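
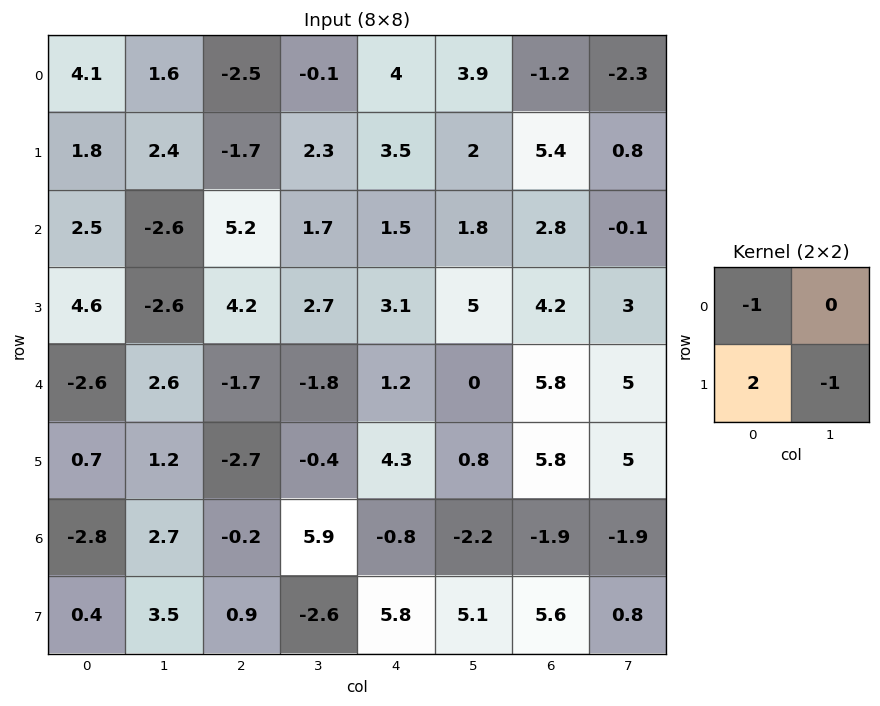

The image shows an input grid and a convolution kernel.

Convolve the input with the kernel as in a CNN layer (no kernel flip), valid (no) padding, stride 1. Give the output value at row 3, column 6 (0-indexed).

2.4

The receptive field on the input at this output position is [4.2 3 / 5.8 5]. Elementwise product with the kernel and sum: 4.2·-1 + 5.8·2 + 5·-1.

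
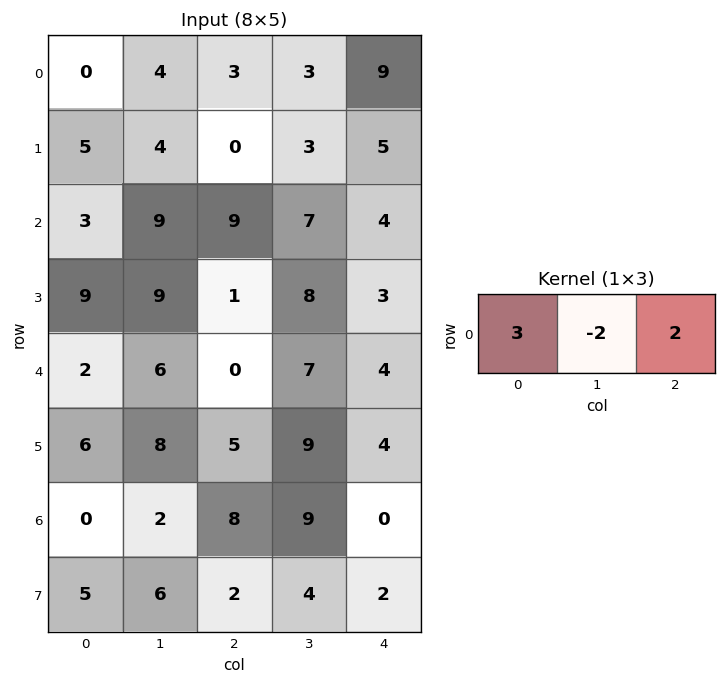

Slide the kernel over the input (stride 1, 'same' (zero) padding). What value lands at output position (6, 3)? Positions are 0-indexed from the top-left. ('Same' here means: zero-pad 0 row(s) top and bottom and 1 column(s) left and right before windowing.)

6

The receptive field on the zero-padded input at this output position is [8 9 0]. Elementwise product with the kernel and sum: 8·3 + 9·-2 + 0·2.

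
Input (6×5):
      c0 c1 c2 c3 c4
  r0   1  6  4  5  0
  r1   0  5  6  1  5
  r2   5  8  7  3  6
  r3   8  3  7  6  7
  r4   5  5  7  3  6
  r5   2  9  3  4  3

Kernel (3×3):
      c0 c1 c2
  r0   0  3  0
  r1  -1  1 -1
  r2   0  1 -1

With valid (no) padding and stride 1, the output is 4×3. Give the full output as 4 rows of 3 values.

Output[0,0]: The receptive field on the input at this output position is [1 6 4 / 0 5 6 / 5 8 7]. Elementwise product with the kernel and sum: 6·3 + 0·-1 + 5·1 + 6·-1 + 8·1 + 7·-1.

18 16 2
7 15 -8
10 23 -2
8 19 9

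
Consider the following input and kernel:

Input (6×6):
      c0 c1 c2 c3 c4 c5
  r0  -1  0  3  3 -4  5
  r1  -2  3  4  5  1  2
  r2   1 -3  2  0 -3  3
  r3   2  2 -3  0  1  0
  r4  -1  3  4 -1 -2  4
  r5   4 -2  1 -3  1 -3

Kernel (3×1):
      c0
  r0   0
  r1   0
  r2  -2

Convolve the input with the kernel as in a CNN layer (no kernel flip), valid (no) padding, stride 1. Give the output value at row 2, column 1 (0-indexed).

The receptive field on the input at this output position is [-3 / 2 / 3]. Elementwise product with the kernel and sum: 3·-2.

-6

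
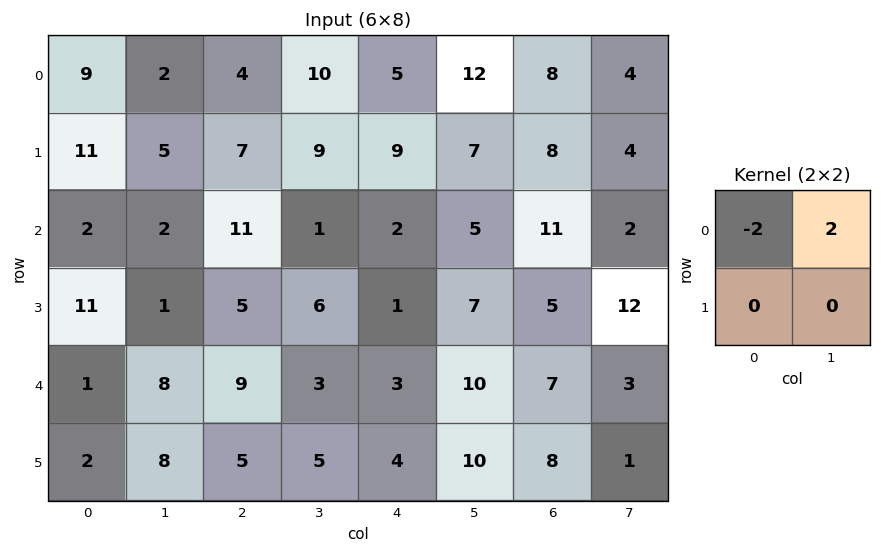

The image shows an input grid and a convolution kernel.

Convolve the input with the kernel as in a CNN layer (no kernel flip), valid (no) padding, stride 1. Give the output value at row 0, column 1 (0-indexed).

4

The receptive field on the input at this output position is [2 4 / 5 7]. Elementwise product with the kernel and sum: 2·-2 + 4·2.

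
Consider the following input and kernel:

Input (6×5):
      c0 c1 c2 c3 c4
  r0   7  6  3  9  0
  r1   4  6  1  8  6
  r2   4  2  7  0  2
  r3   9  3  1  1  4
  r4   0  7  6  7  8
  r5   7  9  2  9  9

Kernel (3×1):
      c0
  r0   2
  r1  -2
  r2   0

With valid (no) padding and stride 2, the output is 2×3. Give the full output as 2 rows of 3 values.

6 4 -12
-10 12 -4

Output[0,0]: The receptive field on the input at this output position is [7 / 4 / 4]. Elementwise product with the kernel and sum: 7·2 + 4·-2.
Output[0,1]: The receptive field on the input at this output position is [3 / 1 / 7]. Elementwise product with the kernel and sum: 3·2 + 1·-2.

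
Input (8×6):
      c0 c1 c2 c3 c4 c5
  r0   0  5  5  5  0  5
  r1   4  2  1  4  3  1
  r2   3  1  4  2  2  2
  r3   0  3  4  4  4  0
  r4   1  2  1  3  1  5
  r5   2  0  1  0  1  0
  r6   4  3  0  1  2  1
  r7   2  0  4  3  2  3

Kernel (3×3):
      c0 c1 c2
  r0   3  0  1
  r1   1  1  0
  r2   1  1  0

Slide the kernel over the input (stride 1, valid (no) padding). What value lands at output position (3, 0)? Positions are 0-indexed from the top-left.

The receptive field on the input at this output position is [0 3 4 / 1 2 1 / 2 0 1]. Elementwise product with the kernel and sum: 0·3 + 4·1 + 1·1 + 2·1 + 2·1 + 0·1.

9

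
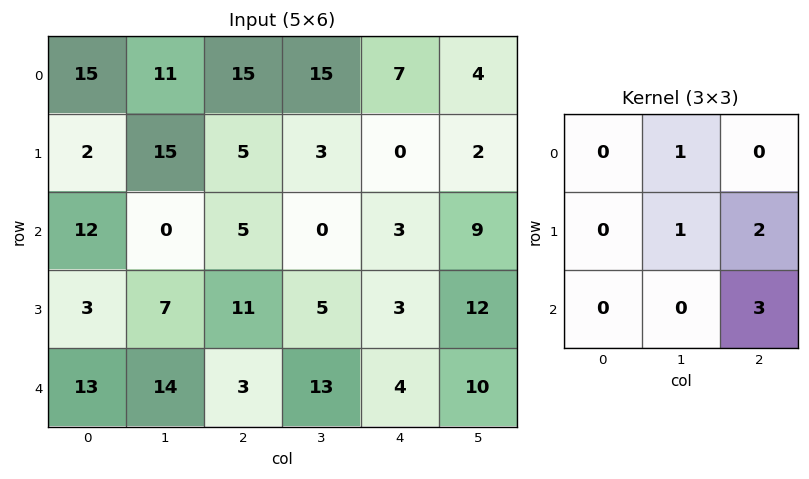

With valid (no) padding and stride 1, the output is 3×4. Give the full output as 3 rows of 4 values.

Output[0,0]: The receptive field on the input at this output position is [15 11 15 / 2 15 5 / 12 0 5]. Elementwise product with the kernel and sum: 11·1 + 15·1 + 5·2 + 5·3.

51 26 27 38
58 25 18 57
38 65 23 60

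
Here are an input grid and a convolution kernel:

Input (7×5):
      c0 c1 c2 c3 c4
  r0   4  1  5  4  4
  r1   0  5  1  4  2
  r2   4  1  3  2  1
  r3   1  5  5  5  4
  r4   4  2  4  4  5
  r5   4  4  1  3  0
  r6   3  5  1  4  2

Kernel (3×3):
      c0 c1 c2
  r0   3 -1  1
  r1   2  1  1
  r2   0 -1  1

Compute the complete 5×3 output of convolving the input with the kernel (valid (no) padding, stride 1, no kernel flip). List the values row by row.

24 16 22
8 25 9
28 22 28
14 29 28
23 21 16

Output[0,0]: The receptive field on the input at this output position is [4 1 5 / 0 5 1 / 4 1 3]. Elementwise product with the kernel and sum: 4·3 + 1·-1 + 5·1 + 0·2 + 5·1 + 1·1 + 1·-1 + 3·1.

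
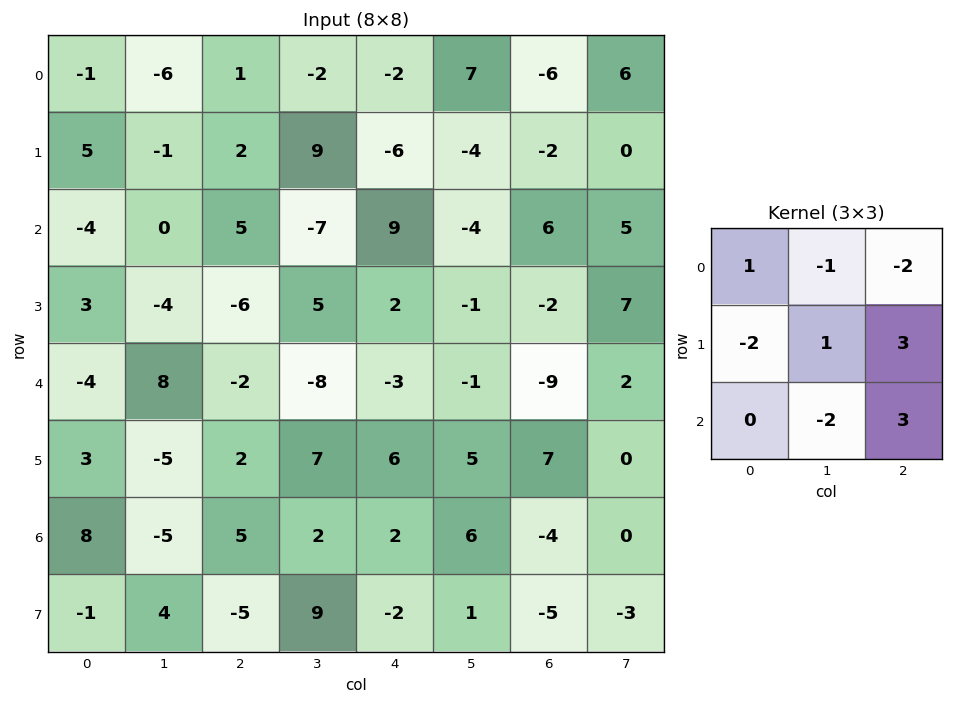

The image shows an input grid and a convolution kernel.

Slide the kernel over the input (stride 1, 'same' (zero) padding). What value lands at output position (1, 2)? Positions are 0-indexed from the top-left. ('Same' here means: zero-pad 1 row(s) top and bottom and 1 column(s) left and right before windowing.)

The receptive field on the zero-padded input at this output position is [-6 1 -2 / -1 2 9 / 0 5 -7]. Elementwise product with the kernel and sum: -6·1 + 1·-1 + -2·-2 + -1·-2 + 2·1 + 9·3 + 5·-2 + -7·3.

-3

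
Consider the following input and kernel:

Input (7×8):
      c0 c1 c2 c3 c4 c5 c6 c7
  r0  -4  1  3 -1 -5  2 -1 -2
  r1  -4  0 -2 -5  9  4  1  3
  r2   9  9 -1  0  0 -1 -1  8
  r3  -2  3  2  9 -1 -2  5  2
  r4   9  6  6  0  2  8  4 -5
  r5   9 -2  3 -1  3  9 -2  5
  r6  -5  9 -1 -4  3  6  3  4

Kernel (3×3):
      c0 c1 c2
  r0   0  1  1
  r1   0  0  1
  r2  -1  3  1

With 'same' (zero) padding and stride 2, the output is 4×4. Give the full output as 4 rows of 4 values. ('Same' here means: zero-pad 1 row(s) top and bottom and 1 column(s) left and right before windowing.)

-11 -12 38 0
2 5 -2 31
32 21 24 -8
16 -2 18 7

Output[0,0]: The receptive field on the zero-padded input at this output position is [0 0 0 / 0 -4 1 / 0 -4 0]. Elementwise product with the kernel and sum: 0·1 + 0·1 + 1·1 + 0·-1 + -4·3 + 0·1.
Output[0,1]: The receptive field on the zero-padded input at this output position is [0 0 0 / 1 3 -1 / 0 -2 -5]. Elementwise product with the kernel and sum: 0·1 + 0·1 + -1·1 + 0·-1 + -2·3 + -5·1.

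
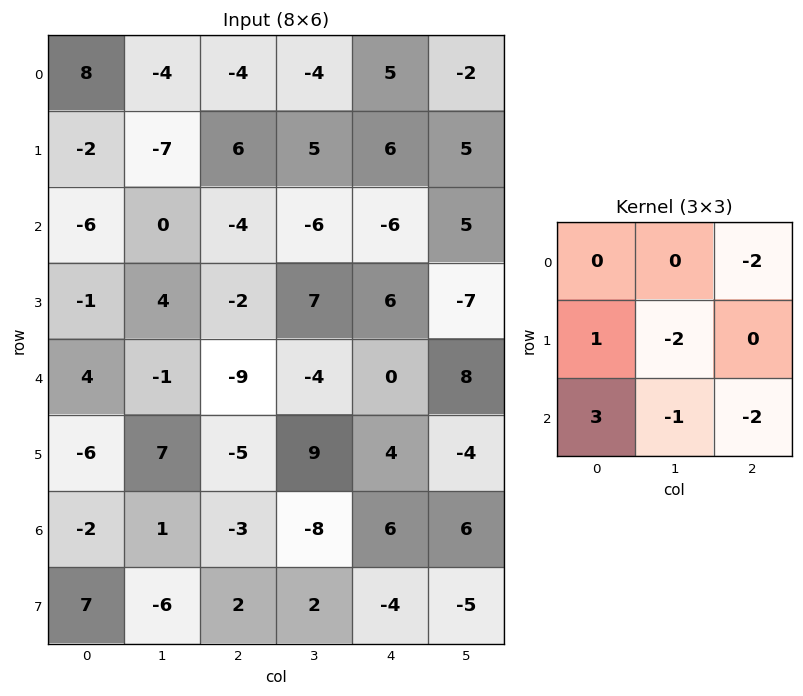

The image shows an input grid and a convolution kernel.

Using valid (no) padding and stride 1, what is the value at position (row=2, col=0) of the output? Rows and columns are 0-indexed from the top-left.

The receptive field on the input at this output position is [-6 0 -4 / -1 4 -2 / 4 -1 -9]. Elementwise product with the kernel and sum: -4·-2 + -1·1 + 4·-2 + 4·3 + -1·-1 + -9·-2.

30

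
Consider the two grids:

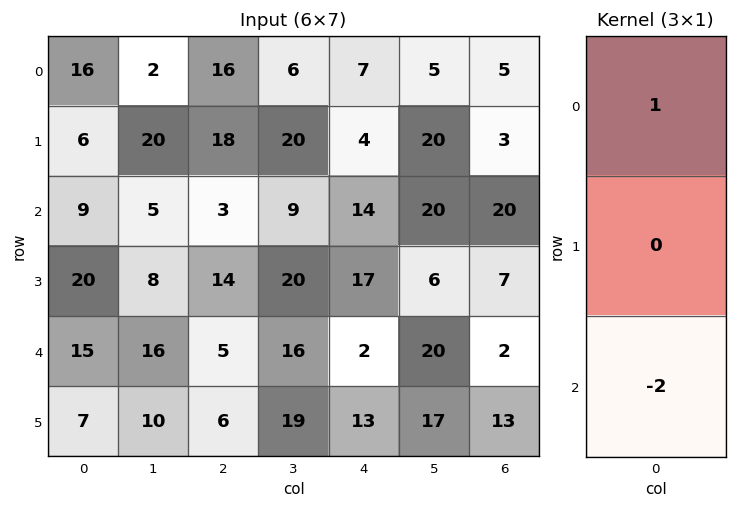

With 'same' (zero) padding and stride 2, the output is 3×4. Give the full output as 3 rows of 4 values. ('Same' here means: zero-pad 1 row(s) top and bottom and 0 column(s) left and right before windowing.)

Output[0,0]: The receptive field on the zero-padded input at this output position is [0 / 16 / 6]. Elementwise product with the kernel and sum: 0·1 + 6·-2.

-12 -36 -8 -6
-34 -10 -30 -11
6 2 -9 -19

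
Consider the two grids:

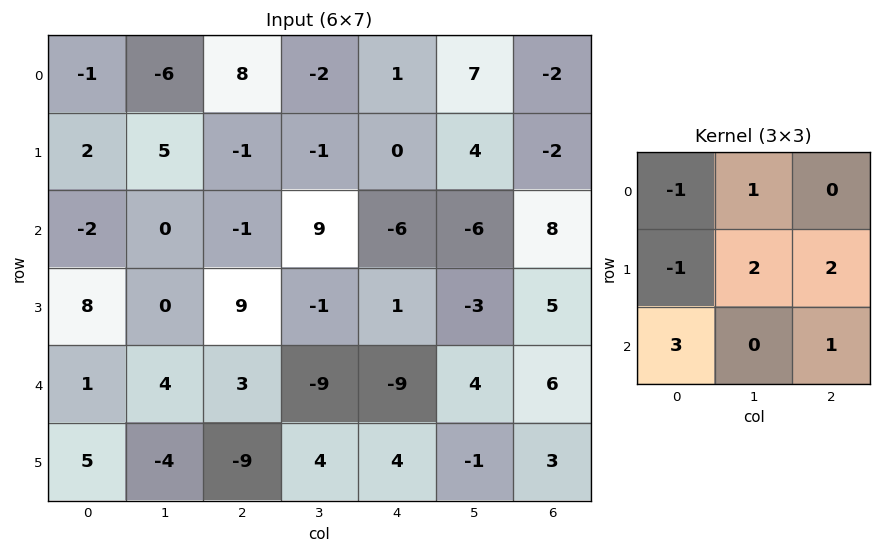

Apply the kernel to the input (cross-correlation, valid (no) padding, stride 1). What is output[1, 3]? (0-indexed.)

-38

The receptive field on the input at this output position is [-1 0 4 / 9 -6 -6 / -1 1 -3]. Elementwise product with the kernel and sum: -1·-1 + 0·1 + 9·-1 + -6·2 + -6·2 + -1·3 + -3·1.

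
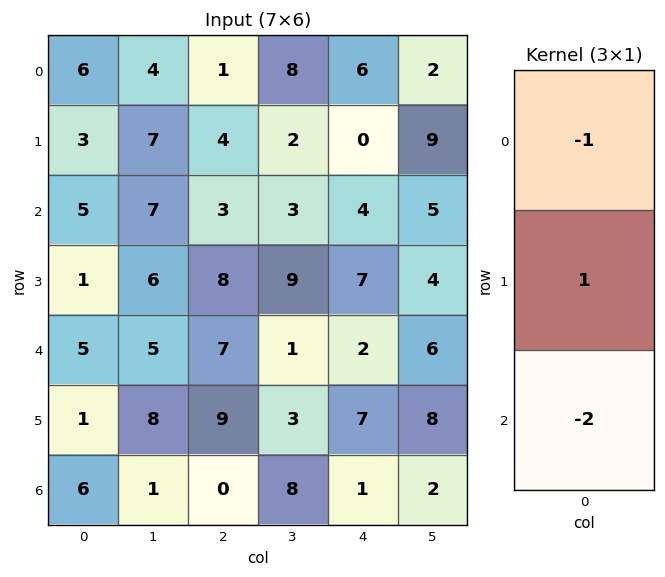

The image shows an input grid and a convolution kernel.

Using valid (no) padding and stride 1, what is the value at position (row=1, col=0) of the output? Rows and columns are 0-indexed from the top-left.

0

The receptive field on the input at this output position is [3 / 5 / 1]. Elementwise product with the kernel and sum: 3·-1 + 5·1 + 1·-2.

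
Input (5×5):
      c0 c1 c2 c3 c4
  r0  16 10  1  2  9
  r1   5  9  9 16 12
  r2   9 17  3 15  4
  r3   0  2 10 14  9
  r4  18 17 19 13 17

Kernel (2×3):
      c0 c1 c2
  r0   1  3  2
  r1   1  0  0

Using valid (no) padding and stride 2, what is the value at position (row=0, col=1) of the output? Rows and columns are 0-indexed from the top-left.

34

The receptive field on the input at this output position is [1 2 9 / 9 16 12]. Elementwise product with the kernel and sum: 1·1 + 2·3 + 9·2 + 9·1.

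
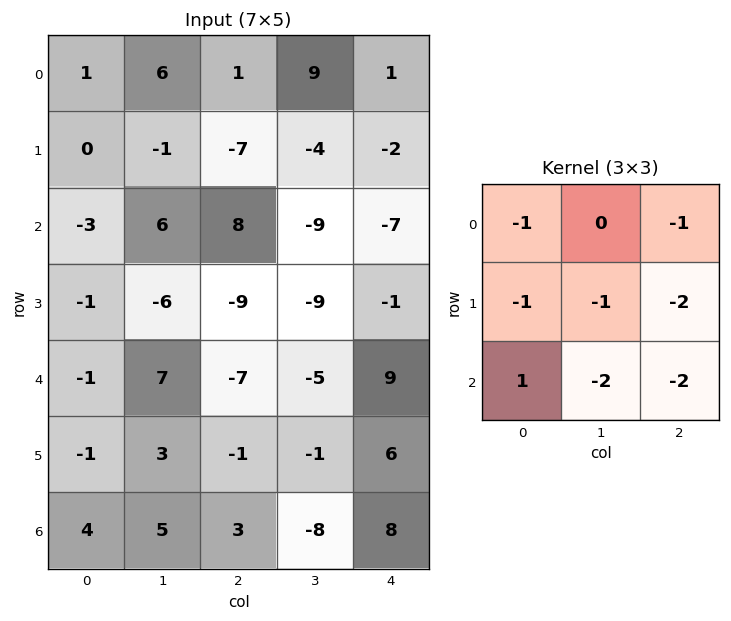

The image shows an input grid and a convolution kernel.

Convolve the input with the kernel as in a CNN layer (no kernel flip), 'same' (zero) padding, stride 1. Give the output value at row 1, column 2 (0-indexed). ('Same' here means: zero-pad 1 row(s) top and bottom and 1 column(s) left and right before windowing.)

The receptive field on the zero-padded input at this output position is [6 1 9 / -1 -7 -4 / 6 8 -9]. Elementwise product with the kernel and sum: 6·-1 + 9·-1 + -1·-1 + -7·-1 + -4·-2 + 6·1 + 8·-2 + -9·-2.

9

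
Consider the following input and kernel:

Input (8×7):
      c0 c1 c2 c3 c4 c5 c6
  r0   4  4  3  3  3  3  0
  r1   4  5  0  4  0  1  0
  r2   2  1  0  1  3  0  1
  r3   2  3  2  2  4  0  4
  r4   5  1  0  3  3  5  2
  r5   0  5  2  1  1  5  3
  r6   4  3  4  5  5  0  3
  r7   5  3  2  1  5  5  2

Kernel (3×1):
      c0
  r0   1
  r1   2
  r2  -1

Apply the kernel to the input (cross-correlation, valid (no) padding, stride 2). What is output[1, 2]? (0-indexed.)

The receptive field on the input at this output position is [3 / 4 / 3]. Elementwise product with the kernel and sum: 3·1 + 4·2 + 3·-1.

8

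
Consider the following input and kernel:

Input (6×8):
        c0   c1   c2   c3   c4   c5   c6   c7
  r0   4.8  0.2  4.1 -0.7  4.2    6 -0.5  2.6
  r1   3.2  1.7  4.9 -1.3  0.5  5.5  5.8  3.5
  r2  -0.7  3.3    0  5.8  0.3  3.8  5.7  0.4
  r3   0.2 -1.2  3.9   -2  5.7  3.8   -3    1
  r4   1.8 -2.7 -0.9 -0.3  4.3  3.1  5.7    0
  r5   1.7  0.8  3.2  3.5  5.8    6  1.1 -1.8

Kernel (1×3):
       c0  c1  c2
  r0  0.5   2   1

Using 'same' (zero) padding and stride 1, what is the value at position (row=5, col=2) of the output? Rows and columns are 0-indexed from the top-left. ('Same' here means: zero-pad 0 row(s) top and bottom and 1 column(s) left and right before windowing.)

10.3

The receptive field on the zero-padded input at this output position is [0.8 3.2 3.5]. Elementwise product with the kernel and sum: 0.8·0.5 + 3.2·2 + 3.5·1.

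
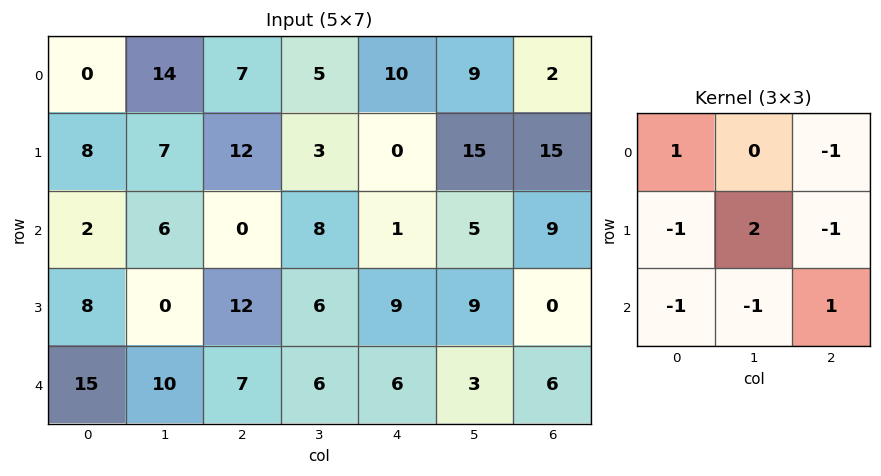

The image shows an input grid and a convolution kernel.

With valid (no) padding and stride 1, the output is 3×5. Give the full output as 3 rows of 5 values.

Output[0,0]: The receptive field on the input at this output position is [0 14 7 / 8 7 12 / 2 6 0]. Elementwise product with the kernel and sum: 0·1 + 7·-1 + 8·-1 + 7·2 + 12·-1 + 2·-1 + 6·-1 + 0·1.
Output[0,1]: The receptive field on the input at this output position is [14 7 5 / 7 12 3 / 6 0 8]. Elementwise product with the kernel and sum: 14·1 + 5·-1 + 7·-1 + 12·2 + 3·-1 + 6·-1 + 0·-1 + 8·1.

-21 25 -16 -26 26
10 -16 18 -29 -33
-36 5 -17 -3 -2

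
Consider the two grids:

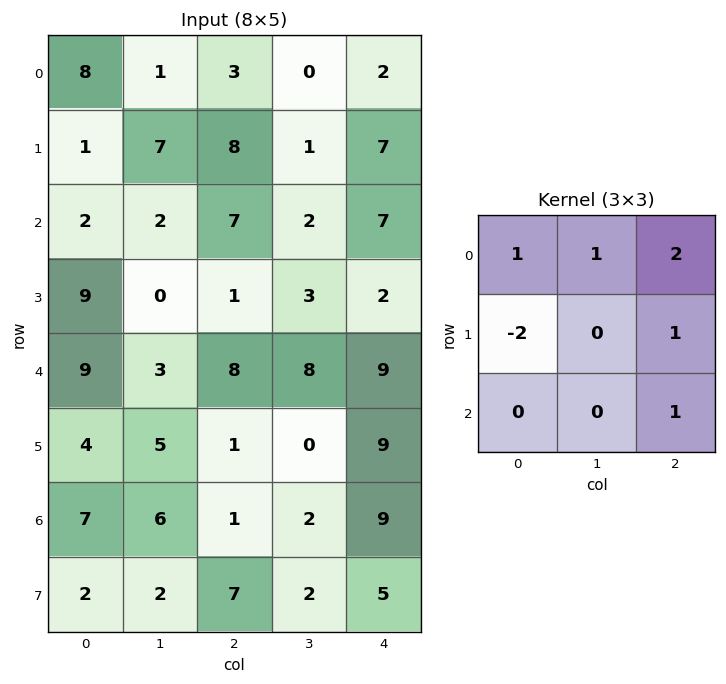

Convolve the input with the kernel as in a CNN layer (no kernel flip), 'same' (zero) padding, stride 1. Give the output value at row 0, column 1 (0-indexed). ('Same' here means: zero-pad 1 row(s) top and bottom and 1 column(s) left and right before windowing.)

The receptive field on the zero-padded input at this output position is [0 0 0 / 8 1 3 / 1 7 8]. Elementwise product with the kernel and sum: 0·1 + 0·1 + 0·2 + 8·-2 + 3·1 + 8·1.

-5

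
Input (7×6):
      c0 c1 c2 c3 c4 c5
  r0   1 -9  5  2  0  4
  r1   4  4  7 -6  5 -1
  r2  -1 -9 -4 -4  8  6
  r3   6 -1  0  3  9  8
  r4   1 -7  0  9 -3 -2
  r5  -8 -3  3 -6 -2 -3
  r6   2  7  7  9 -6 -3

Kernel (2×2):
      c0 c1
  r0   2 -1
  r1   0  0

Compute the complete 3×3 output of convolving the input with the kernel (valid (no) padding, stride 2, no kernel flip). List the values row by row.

11 8 -4
7 -4 10
9 -9 -4

Output[0,0]: The receptive field on the input at this output position is [1 -9 / 4 4]. Elementwise product with the kernel and sum: 1·2 + -9·-1.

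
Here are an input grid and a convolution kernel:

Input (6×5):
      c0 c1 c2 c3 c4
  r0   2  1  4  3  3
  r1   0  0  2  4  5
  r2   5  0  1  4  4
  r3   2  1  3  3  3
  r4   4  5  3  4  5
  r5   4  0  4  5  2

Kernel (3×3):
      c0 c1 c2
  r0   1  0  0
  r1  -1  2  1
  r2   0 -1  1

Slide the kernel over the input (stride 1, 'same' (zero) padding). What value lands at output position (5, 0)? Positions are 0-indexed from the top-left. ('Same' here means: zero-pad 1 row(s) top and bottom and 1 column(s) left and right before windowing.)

8

The receptive field on the zero-padded input at this output position is [0 4 5 / 0 4 0 / 0 0 0]. Elementwise product with the kernel and sum: 0·1 + 0·-1 + 4·2 + 0·1 + 0·-1 + 0·1.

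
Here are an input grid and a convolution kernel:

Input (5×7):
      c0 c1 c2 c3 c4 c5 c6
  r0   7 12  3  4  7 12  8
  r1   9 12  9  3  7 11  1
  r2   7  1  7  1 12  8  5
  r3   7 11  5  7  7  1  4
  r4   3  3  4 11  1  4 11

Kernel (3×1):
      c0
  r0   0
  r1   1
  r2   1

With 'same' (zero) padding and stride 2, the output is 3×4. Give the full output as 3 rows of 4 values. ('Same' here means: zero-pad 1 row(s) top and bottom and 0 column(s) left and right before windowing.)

16 12 14 9
14 12 19 9
3 4 1 11

Output[0,0]: The receptive field on the zero-padded input at this output position is [0 / 7 / 9]. Elementwise product with the kernel and sum: 7·1 + 9·1.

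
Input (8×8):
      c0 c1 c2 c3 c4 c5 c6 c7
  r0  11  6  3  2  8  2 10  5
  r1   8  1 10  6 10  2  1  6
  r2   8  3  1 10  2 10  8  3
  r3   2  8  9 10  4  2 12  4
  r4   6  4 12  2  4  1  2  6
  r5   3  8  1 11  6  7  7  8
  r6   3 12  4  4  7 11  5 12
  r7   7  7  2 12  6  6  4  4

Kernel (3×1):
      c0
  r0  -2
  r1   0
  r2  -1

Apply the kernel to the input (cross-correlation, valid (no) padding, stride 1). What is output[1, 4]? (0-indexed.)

The receptive field on the input at this output position is [10 / 2 / 4]. Elementwise product with the kernel and sum: 10·-2 + 4·-1.

-24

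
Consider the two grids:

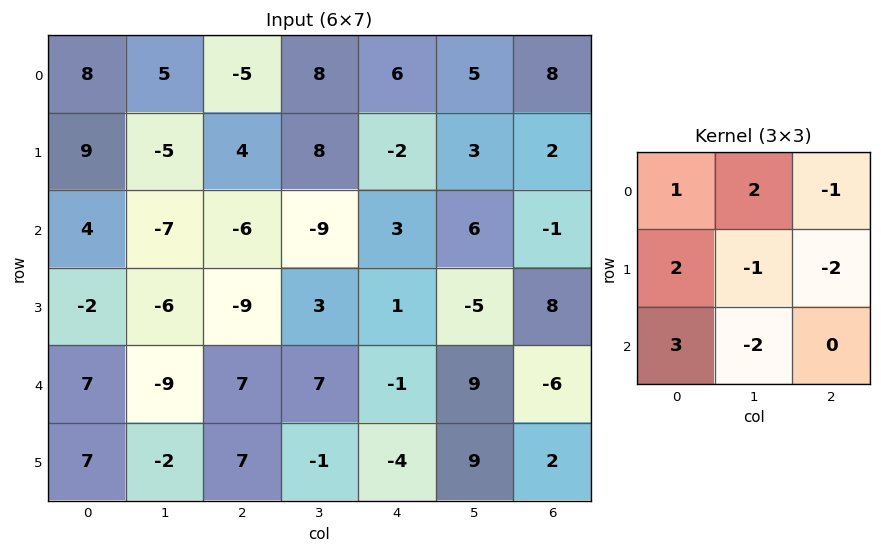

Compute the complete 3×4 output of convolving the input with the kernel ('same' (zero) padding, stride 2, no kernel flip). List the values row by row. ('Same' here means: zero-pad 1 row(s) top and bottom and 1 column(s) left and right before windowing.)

Output[0,0]: The receptive field on the zero-padded input at this output position is [0 0 0 / 0 8 5 / 0 9 -5]. Elementwise product with the kernel and sum: 0·1 + 0·2 + 0·-1 + 0·2 + 8·-1 + 5·-2 + 0·3 + 9·-2.
Output[0,1]: The receptive field on the zero-padded input at this output position is [0 0 0 / 5 -5 8 / -5 4 8]. Elementwise product with the kernel and sum: 0·1 + 0·2 + 0·-1 + 5·2 + -5·-1 + 8·-2 + -5·3 + 4·-2.

-36 -24 28 7
37 5 -25 -11
-1 -86 12 58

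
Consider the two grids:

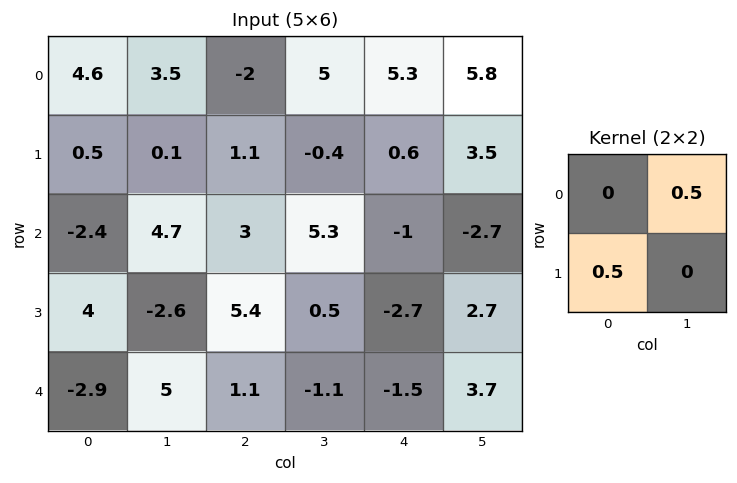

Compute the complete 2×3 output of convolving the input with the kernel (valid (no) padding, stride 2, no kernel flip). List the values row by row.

Output[0,0]: The receptive field on the input at this output position is [4.6 3.5 / 0.5 0.1]. Elementwise product with the kernel and sum: 3.5·0.5 + 0.5·0.5.

2 3.05 3.2
4.35 5.35 -2.7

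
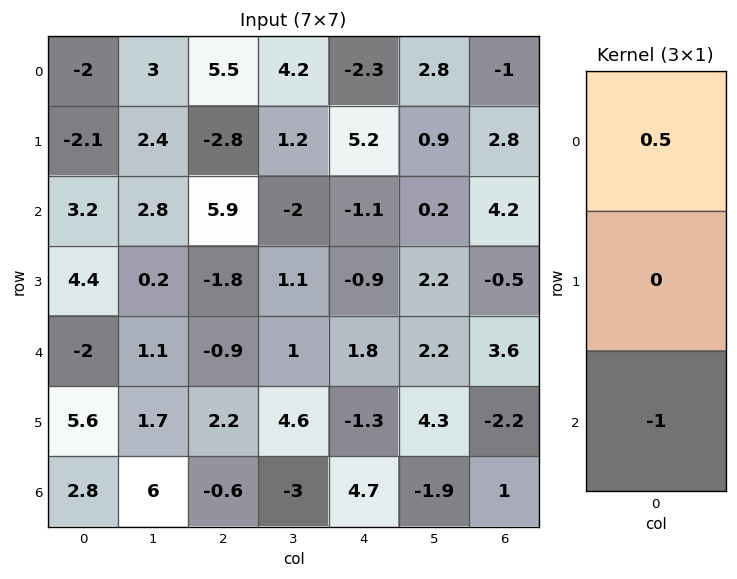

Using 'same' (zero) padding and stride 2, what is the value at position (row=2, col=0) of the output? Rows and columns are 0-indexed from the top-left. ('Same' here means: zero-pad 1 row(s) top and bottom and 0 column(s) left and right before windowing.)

-3.4

The receptive field on the zero-padded input at this output position is [4.4 / -2 / 5.6]. Elementwise product with the kernel and sum: 4.4·0.5 + 5.6·-1.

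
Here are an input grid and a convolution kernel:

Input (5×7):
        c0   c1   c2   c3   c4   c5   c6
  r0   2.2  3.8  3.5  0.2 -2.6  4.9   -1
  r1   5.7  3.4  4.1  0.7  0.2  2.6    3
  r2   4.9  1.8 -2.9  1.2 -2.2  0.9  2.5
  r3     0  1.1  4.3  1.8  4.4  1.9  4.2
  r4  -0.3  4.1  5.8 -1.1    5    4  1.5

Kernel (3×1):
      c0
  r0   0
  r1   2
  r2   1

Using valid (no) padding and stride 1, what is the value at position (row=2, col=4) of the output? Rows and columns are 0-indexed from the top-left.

The receptive field on the input at this output position is [-2.2 / 4.4 / 5]. Elementwise product with the kernel and sum: 4.4·2 + 5·1.

13.8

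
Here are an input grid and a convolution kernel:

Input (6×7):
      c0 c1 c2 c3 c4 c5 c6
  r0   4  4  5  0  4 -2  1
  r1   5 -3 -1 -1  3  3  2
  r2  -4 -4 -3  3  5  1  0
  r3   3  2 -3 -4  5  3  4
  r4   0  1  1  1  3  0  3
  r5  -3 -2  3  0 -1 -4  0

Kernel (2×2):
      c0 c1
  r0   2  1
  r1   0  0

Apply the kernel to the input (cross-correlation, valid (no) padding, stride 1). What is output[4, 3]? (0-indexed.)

The receptive field on the input at this output position is [1 3 / 0 -1]. Elementwise product with the kernel and sum: 1·2 + 3·1.

5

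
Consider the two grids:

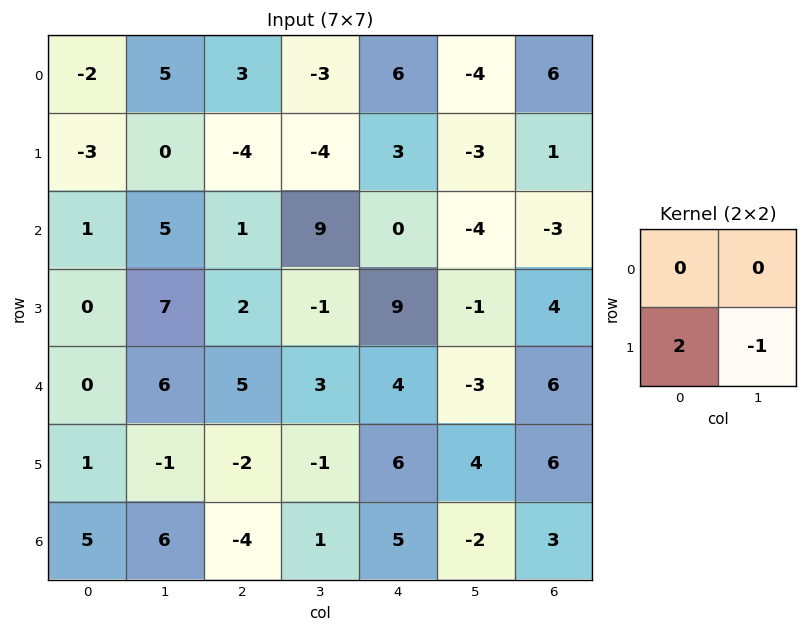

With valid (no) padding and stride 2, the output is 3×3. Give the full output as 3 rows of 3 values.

-6 -4 9
-7 5 19
3 -3 8

Output[0,0]: The receptive field on the input at this output position is [-2 5 / -3 0]. Elementwise product with the kernel and sum: -3·2 + 0·-1.
Output[0,1]: The receptive field on the input at this output position is [3 -3 / -4 -4]. Elementwise product with the kernel and sum: -4·2 + -4·-1.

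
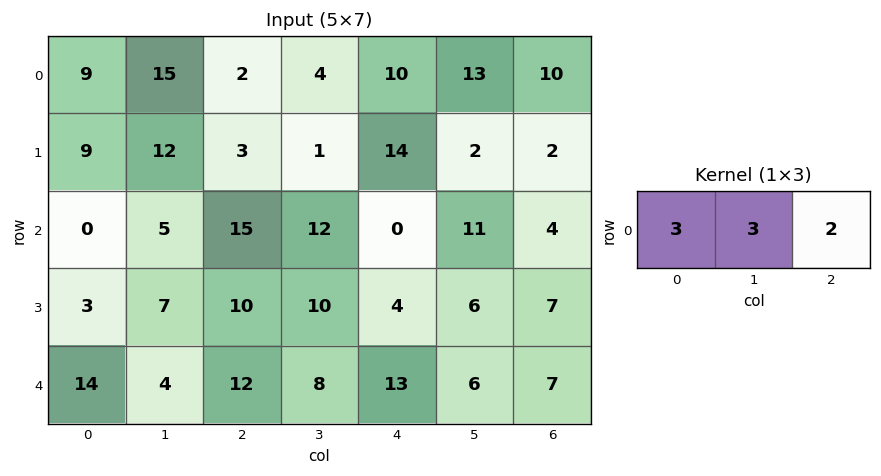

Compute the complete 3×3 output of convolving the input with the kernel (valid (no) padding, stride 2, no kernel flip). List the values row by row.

76 38 89
45 81 41
78 86 71

Output[0,0]: The receptive field on the input at this output position is [9 15 2]. Elementwise product with the kernel and sum: 9·3 + 15·3 + 2·2.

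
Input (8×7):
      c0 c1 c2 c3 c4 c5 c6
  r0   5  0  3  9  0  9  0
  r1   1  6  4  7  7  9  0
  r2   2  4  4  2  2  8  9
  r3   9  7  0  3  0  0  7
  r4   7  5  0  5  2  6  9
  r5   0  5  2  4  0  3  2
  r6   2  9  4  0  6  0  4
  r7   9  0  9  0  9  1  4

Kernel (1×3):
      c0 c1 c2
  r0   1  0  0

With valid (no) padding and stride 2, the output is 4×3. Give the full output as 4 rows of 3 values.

Output[0,0]: The receptive field on the input at this output position is [5 0 3]. Elementwise product with the kernel and sum: 5·1.

5 3 0
2 4 2
7 0 2
2 4 6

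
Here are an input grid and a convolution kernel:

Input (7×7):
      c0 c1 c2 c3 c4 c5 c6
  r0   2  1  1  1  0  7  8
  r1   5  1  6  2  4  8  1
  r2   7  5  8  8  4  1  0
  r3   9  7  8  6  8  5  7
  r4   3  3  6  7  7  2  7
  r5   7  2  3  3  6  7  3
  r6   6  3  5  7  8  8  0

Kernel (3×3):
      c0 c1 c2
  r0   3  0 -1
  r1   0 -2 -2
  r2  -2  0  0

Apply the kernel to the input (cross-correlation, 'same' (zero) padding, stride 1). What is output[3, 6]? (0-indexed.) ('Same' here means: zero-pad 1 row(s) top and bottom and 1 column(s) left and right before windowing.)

-15

The receptive field on the zero-padded input at this output position is [1 0 0 / 5 7 0 / 2 7 0]. Elementwise product with the kernel and sum: 1·3 + 0·-1 + 7·-2 + 0·-2 + 2·-2.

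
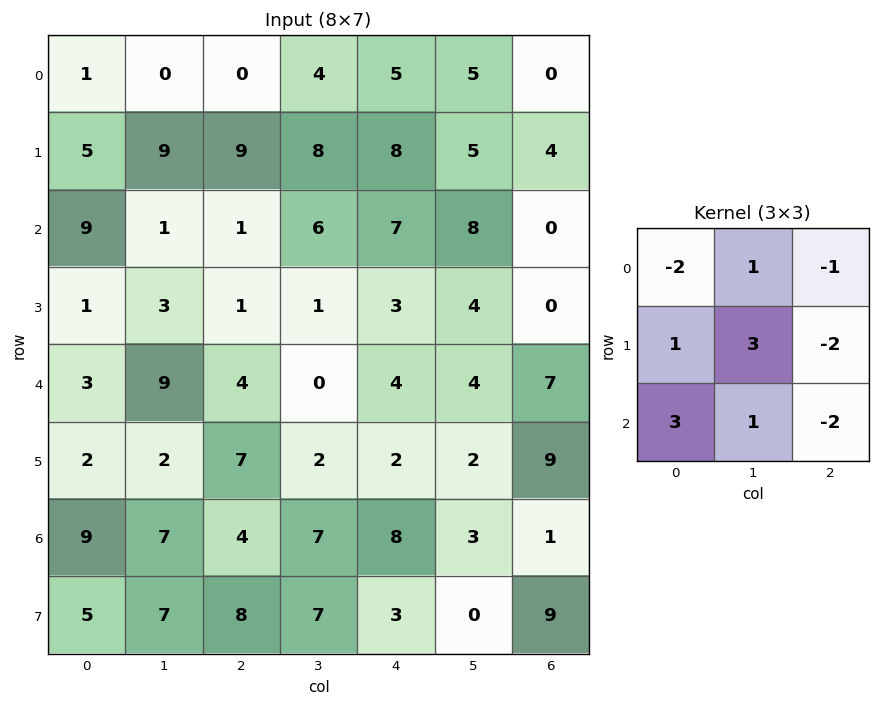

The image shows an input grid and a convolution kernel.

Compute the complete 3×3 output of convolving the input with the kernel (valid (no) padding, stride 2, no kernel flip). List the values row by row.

Output[0,0]: The receptive field on the input at this output position is [1 0 0 / 5 9 9 / 9 1 1]. Elementwise product with the kernel and sum: 1·-2 + 0·1 + 0·-1 + 5·1 + 9·3 + 9·-2 + 9·3 + 1·1 + 1·-2.

38 11 39
0 -1 11
19 0 4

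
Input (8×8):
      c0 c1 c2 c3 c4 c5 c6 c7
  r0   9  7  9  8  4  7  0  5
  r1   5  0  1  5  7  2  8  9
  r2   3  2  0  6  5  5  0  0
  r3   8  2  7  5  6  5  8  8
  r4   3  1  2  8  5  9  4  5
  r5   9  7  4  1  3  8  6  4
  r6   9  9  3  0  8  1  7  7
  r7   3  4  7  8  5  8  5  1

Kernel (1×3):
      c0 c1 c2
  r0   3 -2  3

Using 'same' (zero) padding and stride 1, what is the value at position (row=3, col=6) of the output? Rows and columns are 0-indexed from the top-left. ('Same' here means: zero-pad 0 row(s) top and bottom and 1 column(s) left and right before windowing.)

The receptive field on the zero-padded input at this output position is [5 8 8]. Elementwise product with the kernel and sum: 5·3 + 8·-2 + 8·3.

23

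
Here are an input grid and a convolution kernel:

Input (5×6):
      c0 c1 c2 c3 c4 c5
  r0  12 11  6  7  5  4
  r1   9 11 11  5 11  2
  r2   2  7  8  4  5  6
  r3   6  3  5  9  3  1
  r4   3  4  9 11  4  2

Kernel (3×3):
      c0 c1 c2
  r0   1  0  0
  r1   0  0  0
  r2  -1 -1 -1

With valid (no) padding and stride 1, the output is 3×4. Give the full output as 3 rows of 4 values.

-5 -8 -11 -8
-5 -6 -6 -8
-14 -17 -16 -13

Output[0,0]: The receptive field on the input at this output position is [12 11 6 / 9 11 11 / 2 7 8]. Elementwise product with the kernel and sum: 12·1 + 2·-1 + 7·-1 + 8·-1.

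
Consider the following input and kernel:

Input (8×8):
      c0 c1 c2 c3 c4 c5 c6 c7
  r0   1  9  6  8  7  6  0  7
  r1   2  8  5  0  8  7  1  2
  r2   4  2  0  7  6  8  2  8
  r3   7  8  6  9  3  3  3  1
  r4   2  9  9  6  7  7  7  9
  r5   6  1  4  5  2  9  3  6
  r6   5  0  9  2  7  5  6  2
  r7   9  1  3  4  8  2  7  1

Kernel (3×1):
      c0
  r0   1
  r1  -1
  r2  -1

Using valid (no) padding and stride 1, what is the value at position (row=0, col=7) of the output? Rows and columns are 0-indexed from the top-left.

The receptive field on the input at this output position is [7 / 2 / 8]. Elementwise product with the kernel and sum: 7·1 + 2·-1 + 8·-1.

-3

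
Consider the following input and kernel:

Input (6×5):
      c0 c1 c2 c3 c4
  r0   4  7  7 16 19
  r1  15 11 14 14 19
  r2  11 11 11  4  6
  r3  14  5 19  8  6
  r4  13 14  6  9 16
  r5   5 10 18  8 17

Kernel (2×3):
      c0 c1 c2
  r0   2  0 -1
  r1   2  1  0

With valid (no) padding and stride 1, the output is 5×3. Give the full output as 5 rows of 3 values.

Output[0,0]: The receptive field on the input at this output position is [4 7 7 / 15 11 14]. Elementwise product with the kernel and sum: 4·2 + 7·-1 + 15·2 + 11·1.

42 34 37
49 41 35
44 47 62
49 36 53
40 57 40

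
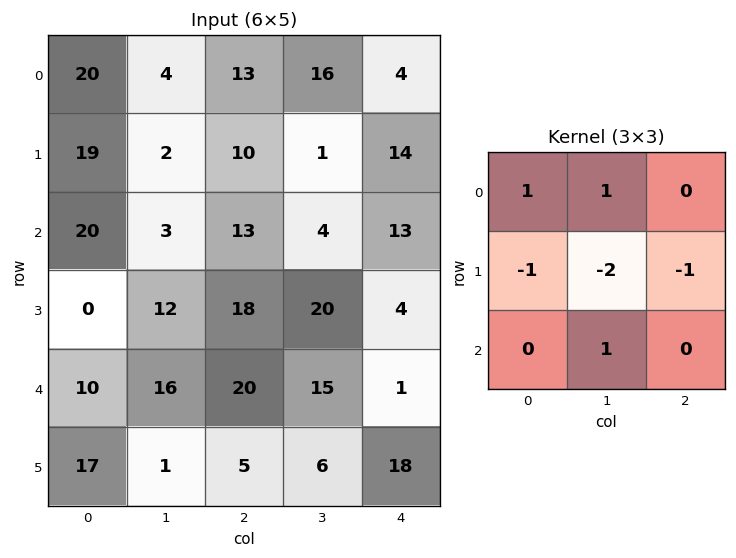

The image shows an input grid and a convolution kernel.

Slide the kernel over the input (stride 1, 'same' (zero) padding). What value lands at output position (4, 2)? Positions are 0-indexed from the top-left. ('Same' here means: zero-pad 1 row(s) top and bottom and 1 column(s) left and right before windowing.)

-36

The receptive field on the zero-padded input at this output position is [12 18 20 / 16 20 15 / 1 5 6]. Elementwise product with the kernel and sum: 12·1 + 18·1 + 16·-1 + 20·-2 + 15·-1 + 5·1.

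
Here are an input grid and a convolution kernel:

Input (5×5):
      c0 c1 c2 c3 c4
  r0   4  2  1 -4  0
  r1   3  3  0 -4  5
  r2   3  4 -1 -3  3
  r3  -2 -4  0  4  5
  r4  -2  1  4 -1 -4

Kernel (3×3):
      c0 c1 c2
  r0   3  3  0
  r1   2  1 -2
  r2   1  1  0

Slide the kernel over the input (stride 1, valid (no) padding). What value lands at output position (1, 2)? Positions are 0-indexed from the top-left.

-19

The receptive field on the input at this output position is [0 -4 5 / -1 -3 3 / 0 4 5]. Elementwise product with the kernel and sum: 0·3 + -4·3 + -1·2 + -3·1 + 3·-2 + 0·1 + 4·1.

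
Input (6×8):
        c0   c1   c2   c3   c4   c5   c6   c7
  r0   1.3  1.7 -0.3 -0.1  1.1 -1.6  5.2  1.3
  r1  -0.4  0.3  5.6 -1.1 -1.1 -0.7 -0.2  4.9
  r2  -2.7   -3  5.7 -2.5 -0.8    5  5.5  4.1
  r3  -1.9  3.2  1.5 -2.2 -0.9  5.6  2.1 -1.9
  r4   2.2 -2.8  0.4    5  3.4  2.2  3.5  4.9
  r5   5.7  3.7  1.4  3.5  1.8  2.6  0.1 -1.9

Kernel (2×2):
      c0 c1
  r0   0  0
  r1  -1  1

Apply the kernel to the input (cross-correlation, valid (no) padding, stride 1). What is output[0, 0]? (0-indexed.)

0.7

The receptive field on the input at this output position is [1.3 1.7 / -0.4 0.3]. Elementwise product with the kernel and sum: -0.4·-1 + 0.3·1.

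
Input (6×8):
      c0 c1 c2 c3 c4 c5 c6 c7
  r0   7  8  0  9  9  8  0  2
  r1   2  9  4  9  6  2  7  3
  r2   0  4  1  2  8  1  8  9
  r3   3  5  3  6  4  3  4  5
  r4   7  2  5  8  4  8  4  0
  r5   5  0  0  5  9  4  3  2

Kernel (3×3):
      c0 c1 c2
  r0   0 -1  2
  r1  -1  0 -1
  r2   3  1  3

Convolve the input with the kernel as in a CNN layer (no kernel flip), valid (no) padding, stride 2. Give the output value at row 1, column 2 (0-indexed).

39

The receptive field on the input at this output position is [8 1 8 / 4 3 4 / 4 8 4]. Elementwise product with the kernel and sum: 1·-1 + 8·2 + 4·-1 + 4·-1 + 4·3 + 8·1 + 4·3.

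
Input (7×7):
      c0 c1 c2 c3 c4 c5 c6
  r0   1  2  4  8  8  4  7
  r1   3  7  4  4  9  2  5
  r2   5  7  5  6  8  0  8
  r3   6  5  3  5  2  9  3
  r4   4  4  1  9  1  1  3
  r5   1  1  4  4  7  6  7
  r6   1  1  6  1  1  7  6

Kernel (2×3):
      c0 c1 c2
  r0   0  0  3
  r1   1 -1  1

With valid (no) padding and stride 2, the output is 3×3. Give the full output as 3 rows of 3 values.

12 33 33
19 24 20
7 10 17

Output[0,0]: The receptive field on the input at this output position is [1 2 4 / 3 7 4]. Elementwise product with the kernel and sum: 4·3 + 3·1 + 7·-1 + 4·1.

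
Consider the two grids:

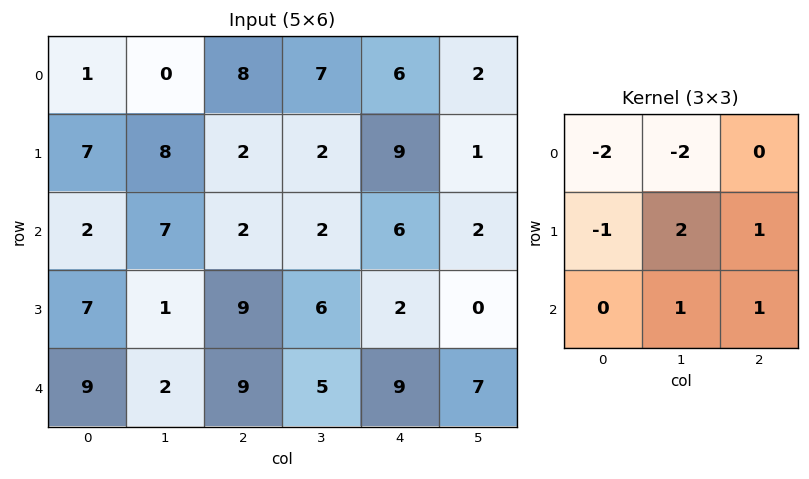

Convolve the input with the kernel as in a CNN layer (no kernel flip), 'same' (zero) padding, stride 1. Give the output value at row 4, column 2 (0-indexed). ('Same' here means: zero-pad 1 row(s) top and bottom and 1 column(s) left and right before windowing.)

The receptive field on the zero-padded input at this output position is [1 9 6 / 2 9 5 / 0 0 0]. Elementwise product with the kernel and sum: 1·-2 + 9·-2 + 2·-1 + 9·2 + 5·1 + 0·1 + 0·1.

1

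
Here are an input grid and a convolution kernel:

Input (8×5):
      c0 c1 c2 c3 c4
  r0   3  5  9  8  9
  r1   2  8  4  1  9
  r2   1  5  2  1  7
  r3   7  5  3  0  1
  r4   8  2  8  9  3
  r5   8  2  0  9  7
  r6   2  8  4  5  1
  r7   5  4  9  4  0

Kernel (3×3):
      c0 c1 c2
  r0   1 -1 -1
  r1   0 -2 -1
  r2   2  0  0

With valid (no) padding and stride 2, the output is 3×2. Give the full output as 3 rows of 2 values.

Output[0,0]: The receptive field on the input at this output position is [3 5 9 / 2 8 4 / 1 5 2]. Elementwise product with the kernel and sum: 3·1 + 5·-1 + 9·-1 + 8·-2 + 4·-1 + 1·2.
Output[0,1]: The receptive field on the input at this output position is [9 8 9 / 4 1 9 / 2 1 7]. Elementwise product with the kernel and sum: 9·1 + 8·-1 + 9·-1 + 1·-2 + 9·-1 + 2·2.

-29 -15
-3 9
-2 -21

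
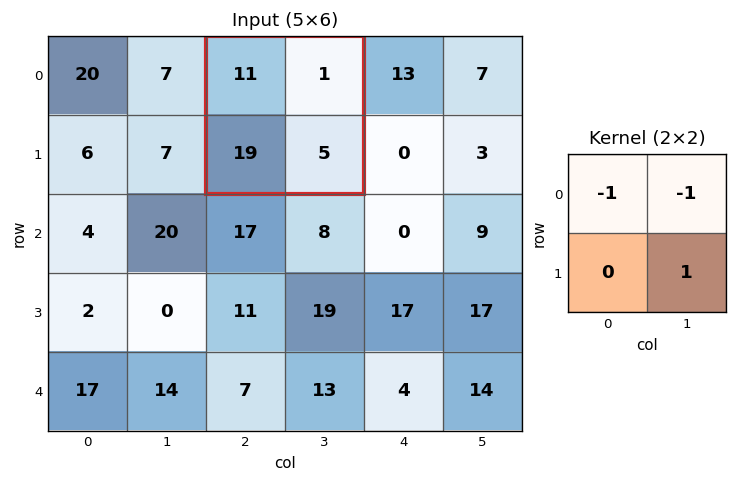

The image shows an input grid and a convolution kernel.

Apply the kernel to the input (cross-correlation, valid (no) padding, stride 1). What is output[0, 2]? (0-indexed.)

The receptive field on the input at this output position is [11 1 / 19 5]. Elementwise product with the kernel and sum: 11·-1 + 1·-1 + 5·1.

-7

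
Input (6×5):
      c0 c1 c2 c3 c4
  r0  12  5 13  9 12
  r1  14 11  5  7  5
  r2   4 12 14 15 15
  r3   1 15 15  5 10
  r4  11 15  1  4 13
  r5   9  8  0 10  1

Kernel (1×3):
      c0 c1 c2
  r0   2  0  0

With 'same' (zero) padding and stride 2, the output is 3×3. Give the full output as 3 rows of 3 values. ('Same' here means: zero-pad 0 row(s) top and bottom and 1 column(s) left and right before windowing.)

Output[0,0]: The receptive field on the zero-padded input at this output position is [0 12 5]. Elementwise product with the kernel and sum: 0·2.

0 10 18
0 24 30
0 30 8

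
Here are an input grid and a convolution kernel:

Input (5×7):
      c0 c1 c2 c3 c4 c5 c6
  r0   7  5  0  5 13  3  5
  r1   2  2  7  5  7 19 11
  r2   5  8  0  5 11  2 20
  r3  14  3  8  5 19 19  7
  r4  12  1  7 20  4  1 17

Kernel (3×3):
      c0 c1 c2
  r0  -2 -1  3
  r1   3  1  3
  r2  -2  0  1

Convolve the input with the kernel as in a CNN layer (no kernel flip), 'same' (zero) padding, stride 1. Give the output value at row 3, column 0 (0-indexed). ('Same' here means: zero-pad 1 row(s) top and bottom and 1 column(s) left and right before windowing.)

The receptive field on the zero-padded input at this output position is [0 5 8 / 0 14 3 / 0 12 1]. Elementwise product with the kernel and sum: 0·-2 + 5·-1 + 8·3 + 0·3 + 14·1 + 3·3 + 0·-2 + 1·1.

43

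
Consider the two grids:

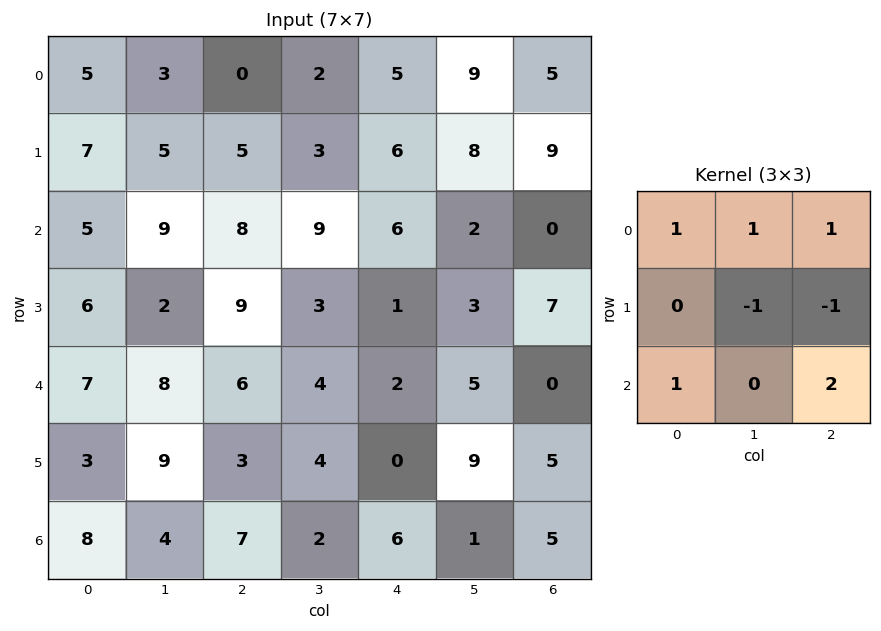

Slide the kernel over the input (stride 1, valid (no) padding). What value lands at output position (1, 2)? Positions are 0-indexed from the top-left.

10

The receptive field on the input at this output position is [5 3 6 / 8 9 6 / 9 3 1]. Elementwise product with the kernel and sum: 5·1 + 3·1 + 6·1 + 9·-1 + 6·-1 + 9·1 + 1·2.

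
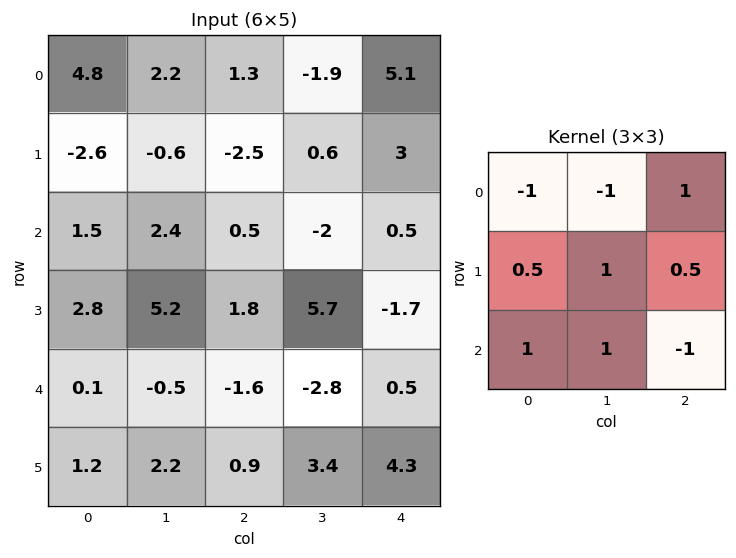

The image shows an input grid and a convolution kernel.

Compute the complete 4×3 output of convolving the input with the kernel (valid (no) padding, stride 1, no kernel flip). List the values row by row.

-5.45 -3 4.55
10.3 5.7 12.6
5.3 3.05 2.85
-4.95 -4.85 -12.55

Output[0,0]: The receptive field on the input at this output position is [4.8 2.2 1.3 / -2.6 -0.6 -2.5 / 1.5 2.4 0.5]. Elementwise product with the kernel and sum: 4.8·-1 + 2.2·-1 + 1.3·1 + -2.6·0.5 + -0.6·1 + -2.5·0.5 + 1.5·1 + 2.4·1 + 0.5·-1.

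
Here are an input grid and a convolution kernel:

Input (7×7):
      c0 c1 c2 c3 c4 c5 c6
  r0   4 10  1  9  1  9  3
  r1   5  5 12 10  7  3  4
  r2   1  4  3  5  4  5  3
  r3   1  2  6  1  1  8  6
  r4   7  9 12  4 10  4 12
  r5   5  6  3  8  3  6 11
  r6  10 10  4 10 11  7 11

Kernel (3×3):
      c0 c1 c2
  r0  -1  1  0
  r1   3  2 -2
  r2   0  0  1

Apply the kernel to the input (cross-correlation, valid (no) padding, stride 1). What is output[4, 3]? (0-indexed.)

31

The receptive field on the input at this output position is [4 10 4 / 8 3 6 / 10 11 7]. Elementwise product with the kernel and sum: 4·-1 + 10·1 + 8·3 + 3·2 + 6·-2 + 7·1.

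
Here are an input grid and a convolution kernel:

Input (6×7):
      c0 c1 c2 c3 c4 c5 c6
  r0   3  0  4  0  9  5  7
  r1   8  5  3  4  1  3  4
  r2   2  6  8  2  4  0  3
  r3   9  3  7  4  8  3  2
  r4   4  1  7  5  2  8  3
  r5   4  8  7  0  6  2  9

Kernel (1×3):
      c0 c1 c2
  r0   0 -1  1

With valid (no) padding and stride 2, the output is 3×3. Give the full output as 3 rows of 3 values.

4 9 2
2 2 3
6 -3 -5

Output[0,0]: The receptive field on the input at this output position is [3 0 4]. Elementwise product with the kernel and sum: 0·-1 + 4·1.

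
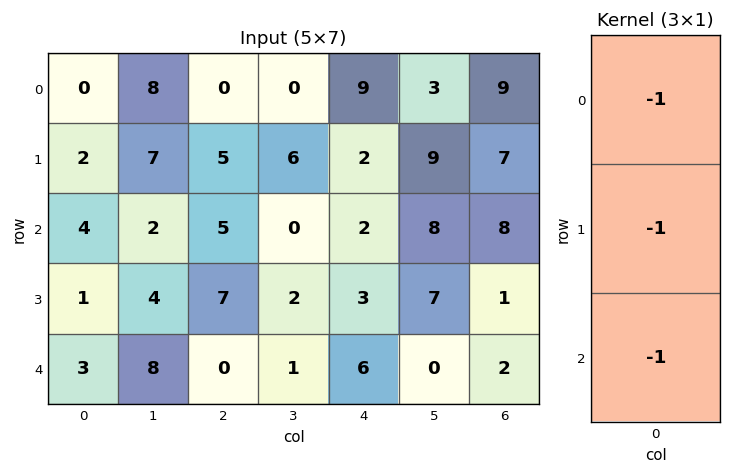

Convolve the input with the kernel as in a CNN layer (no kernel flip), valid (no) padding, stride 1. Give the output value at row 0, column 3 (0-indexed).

-6

The receptive field on the input at this output position is [0 / 6 / 0]. Elementwise product with the kernel and sum: 0·-1 + 6·-1 + 0·-1.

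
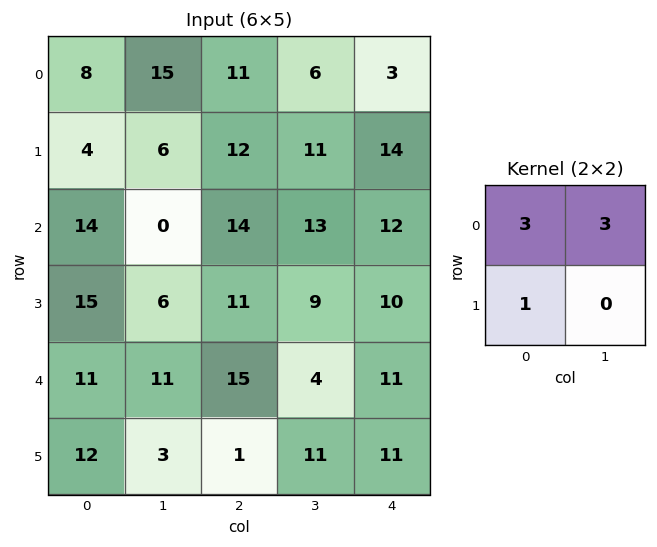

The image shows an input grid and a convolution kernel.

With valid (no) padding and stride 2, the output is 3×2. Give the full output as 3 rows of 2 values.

Output[0,0]: The receptive field on the input at this output position is [8 15 / 4 6]. Elementwise product with the kernel and sum: 8·3 + 15·3 + 4·1.

73 63
57 92
78 58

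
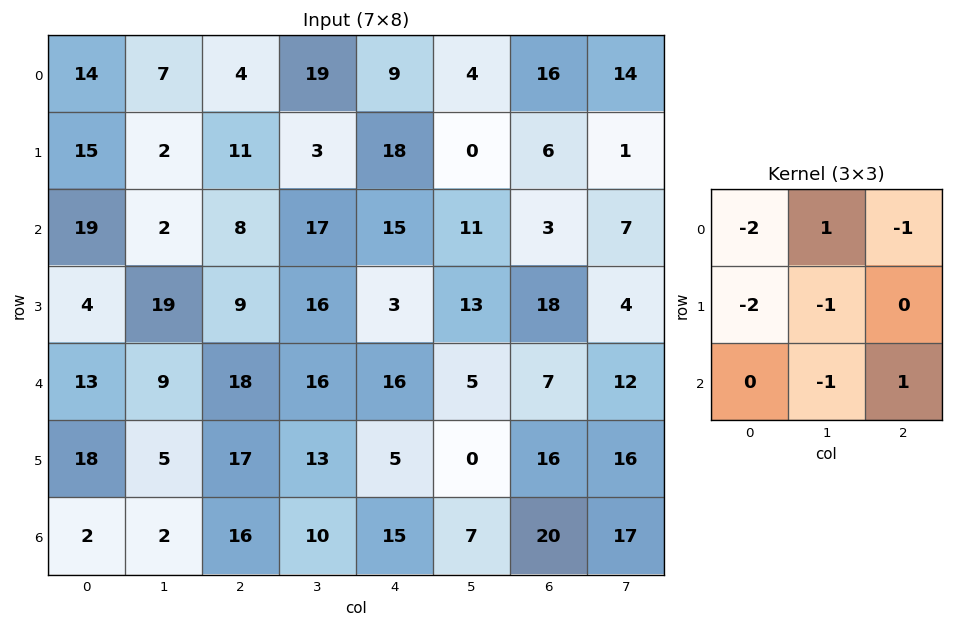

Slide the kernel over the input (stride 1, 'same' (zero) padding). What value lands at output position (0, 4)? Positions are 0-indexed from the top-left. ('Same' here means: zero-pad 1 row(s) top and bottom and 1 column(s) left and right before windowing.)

-65

The receptive field on the zero-padded input at this output position is [0 0 0 / 19 9 4 / 3 18 0]. Elementwise product with the kernel and sum: 0·-2 + 0·1 + 0·-1 + 19·-2 + 9·-1 + 18·-1 + 0·1.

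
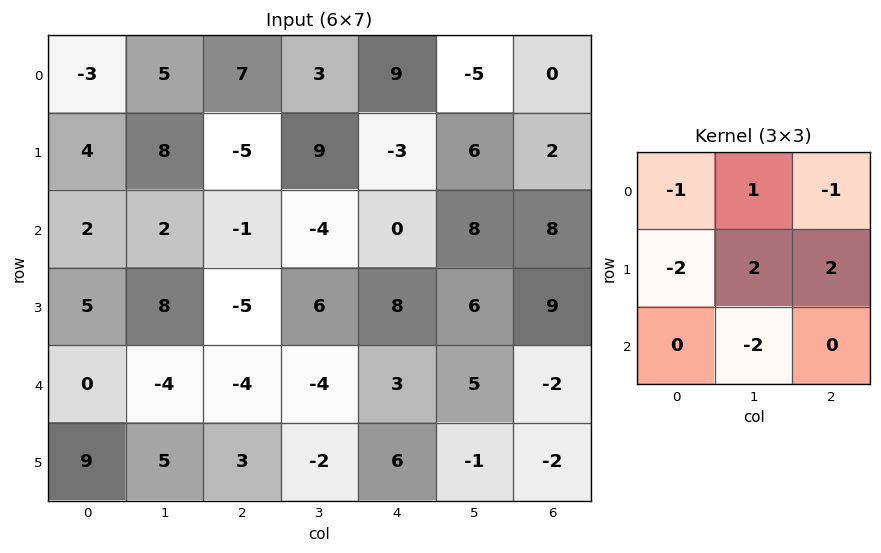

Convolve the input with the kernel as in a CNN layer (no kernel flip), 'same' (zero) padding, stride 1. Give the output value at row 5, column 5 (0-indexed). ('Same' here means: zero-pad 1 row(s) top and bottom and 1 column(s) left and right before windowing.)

-14

The receptive field on the zero-padded input at this output position is [3 5 -2 / 6 -1 -2 / 0 0 0]. Elementwise product with the kernel and sum: 3·-1 + 5·1 + -2·-1 + 6·-2 + -1·2 + -2·2 + 0·-2.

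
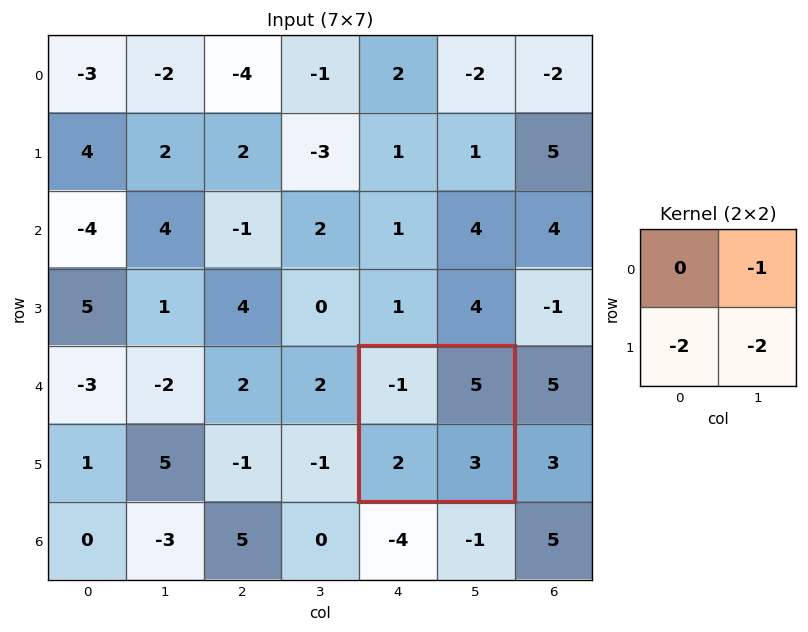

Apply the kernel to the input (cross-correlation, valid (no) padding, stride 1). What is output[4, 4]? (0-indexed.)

-15

The receptive field on the input at this output position is [-1 5 / 2 3]. Elementwise product with the kernel and sum: 5·-1 + 2·-2 + 3·-2.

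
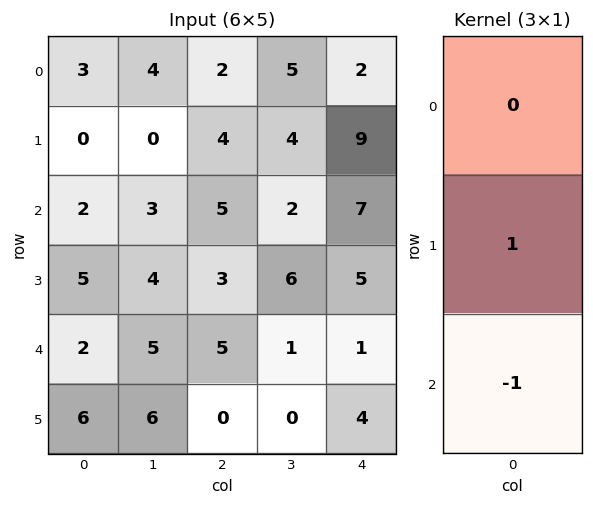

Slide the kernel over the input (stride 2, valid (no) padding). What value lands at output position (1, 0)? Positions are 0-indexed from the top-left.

The receptive field on the input at this output position is [2 / 5 / 2]. Elementwise product with the kernel and sum: 5·1 + 2·-1.

3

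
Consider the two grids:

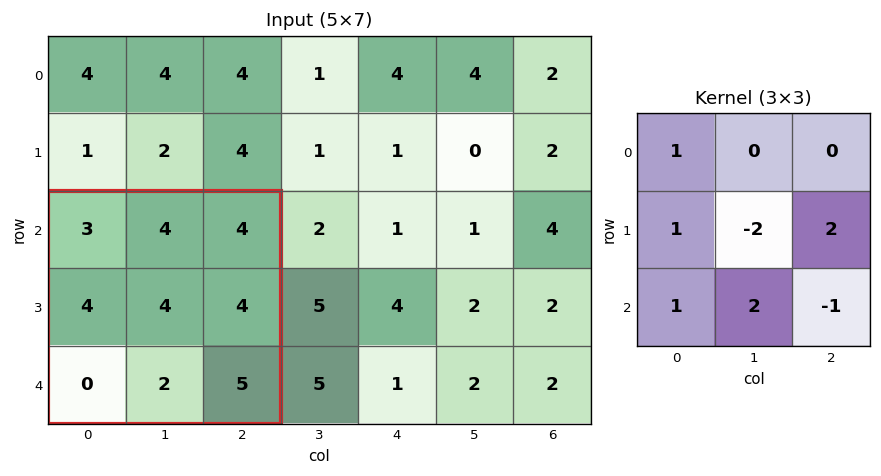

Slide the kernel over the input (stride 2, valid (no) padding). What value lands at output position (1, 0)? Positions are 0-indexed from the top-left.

The receptive field on the input at this output position is [3 4 4 / 4 4 4 / 0 2 5]. Elementwise product with the kernel and sum: 3·1 + 4·1 + 4·-2 + 4·2 + 0·1 + 2·2 + 5·-1.

6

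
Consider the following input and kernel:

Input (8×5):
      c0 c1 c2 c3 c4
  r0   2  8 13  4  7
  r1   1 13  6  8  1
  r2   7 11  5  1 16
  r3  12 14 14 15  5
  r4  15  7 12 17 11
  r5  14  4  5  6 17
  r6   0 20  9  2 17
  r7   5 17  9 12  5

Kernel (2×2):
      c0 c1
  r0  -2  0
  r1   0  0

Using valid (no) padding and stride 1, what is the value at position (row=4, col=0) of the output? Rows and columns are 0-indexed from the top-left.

-30

The receptive field on the input at this output position is [15 7 / 14 4]. Elementwise product with the kernel and sum: 15·-2.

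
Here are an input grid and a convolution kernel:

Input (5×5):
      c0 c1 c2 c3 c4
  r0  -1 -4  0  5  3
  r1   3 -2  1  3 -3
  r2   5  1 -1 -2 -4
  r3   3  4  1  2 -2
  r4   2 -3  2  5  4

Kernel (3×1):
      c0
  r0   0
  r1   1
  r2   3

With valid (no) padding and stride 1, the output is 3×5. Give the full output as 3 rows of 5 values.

18 1 -2 -3 -15
14 13 2 4 -10
9 -5 7 17 10

Output[0,0]: The receptive field on the input at this output position is [-1 / 3 / 5]. Elementwise product with the kernel and sum: 3·1 + 5·3.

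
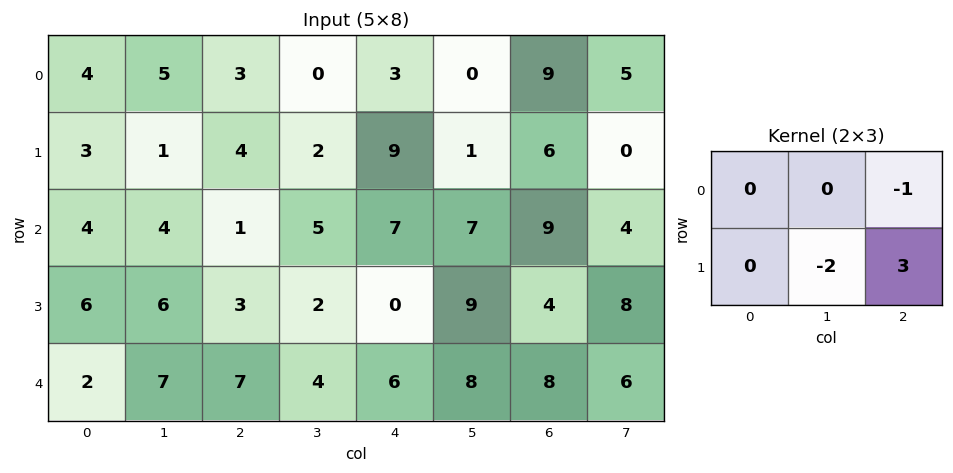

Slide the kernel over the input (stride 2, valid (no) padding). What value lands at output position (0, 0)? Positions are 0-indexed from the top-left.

The receptive field on the input at this output position is [4 5 3 / 3 1 4]. Elementwise product with the kernel and sum: 3·-1 + 1·-2 + 4·3.

7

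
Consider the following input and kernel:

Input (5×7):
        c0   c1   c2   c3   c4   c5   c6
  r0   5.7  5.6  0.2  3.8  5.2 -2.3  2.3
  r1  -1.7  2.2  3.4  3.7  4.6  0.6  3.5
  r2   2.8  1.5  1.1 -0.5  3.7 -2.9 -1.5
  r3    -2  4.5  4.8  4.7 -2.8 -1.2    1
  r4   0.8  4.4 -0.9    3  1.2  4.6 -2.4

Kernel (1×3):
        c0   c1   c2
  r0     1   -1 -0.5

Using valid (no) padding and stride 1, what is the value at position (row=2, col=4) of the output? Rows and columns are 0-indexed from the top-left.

The receptive field on the input at this output position is [3.7 -2.9 -1.5]. Elementwise product with the kernel and sum: 3.7·1 + -2.9·-1 + -1.5·-0.5.

7.35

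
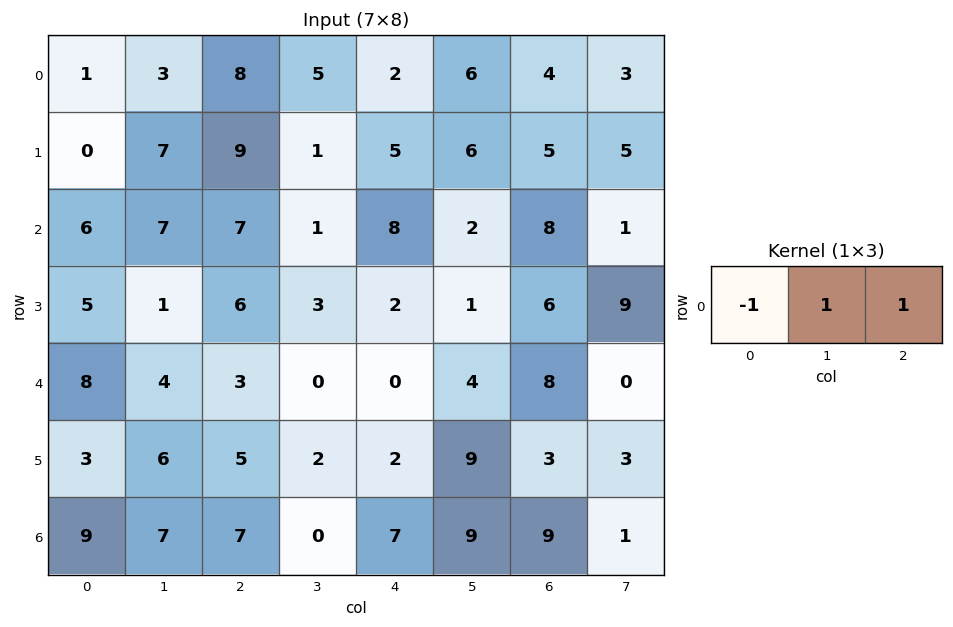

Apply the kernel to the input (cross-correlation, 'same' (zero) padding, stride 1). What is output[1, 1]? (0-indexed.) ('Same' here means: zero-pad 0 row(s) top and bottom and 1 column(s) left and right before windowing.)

The receptive field on the zero-padded input at this output position is [0 7 9]. Elementwise product with the kernel and sum: 0·-1 + 7·1 + 9·1.

16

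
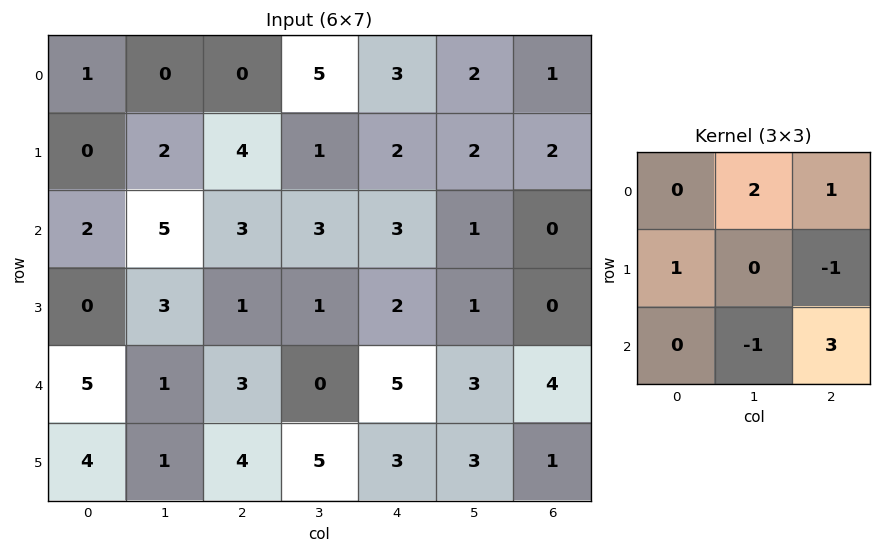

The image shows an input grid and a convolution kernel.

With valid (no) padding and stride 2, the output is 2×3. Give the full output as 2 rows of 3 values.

0 21 4
20 23 13

Output[0,0]: The receptive field on the input at this output position is [1 0 0 / 0 2 4 / 2 5 3]. Elementwise product with the kernel and sum: 0·2 + 0·1 + 0·1 + 4·-1 + 5·-1 + 3·3.
Output[0,1]: The receptive field on the input at this output position is [0 5 3 / 4 1 2 / 3 3 3]. Elementwise product with the kernel and sum: 5·2 + 3·1 + 4·1 + 2·-1 + 3·-1 + 3·3.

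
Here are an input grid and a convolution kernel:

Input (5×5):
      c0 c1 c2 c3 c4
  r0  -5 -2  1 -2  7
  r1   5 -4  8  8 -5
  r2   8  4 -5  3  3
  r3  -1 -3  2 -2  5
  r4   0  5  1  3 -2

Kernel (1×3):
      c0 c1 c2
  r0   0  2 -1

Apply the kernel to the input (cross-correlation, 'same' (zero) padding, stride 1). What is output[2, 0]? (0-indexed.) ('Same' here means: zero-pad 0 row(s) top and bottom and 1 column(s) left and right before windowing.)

The receptive field on the zero-padded input at this output position is [0 8 4]. Elementwise product with the kernel and sum: 8·2 + 4·-1.

12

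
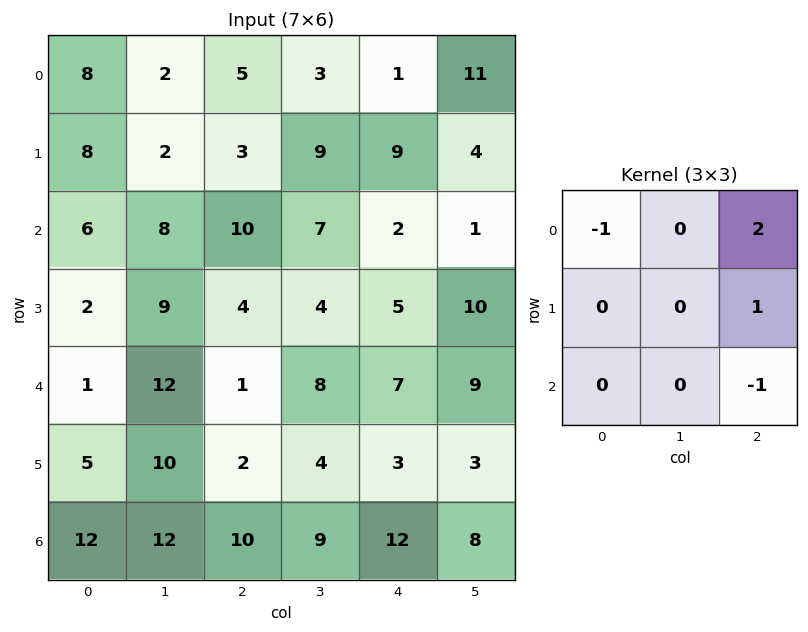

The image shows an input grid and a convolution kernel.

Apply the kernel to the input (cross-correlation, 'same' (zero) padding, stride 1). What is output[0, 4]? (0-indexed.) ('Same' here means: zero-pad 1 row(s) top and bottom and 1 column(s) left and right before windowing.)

The receptive field on the zero-padded input at this output position is [0 0 0 / 3 1 11 / 9 9 4]. Elementwise product with the kernel and sum: 0·-1 + 0·2 + 11·1 + 4·-1.

7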